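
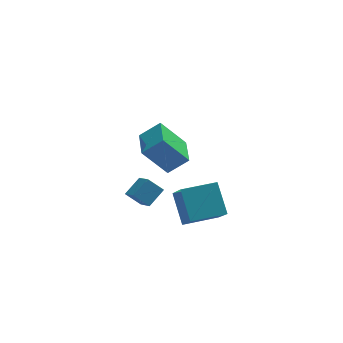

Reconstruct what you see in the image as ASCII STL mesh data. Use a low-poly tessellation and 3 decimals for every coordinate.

solid 
facet normal -0.991 -0.127 -0.033
outer loop
vertex 0.763 0.187 -2.274
vertex 0.553 1.5 -1.002
vertex 0.642 1.49 -3.638
endloop
endfacet
facet normal 0.114 -0.713 -0.692
outer loop
vertex 2.447 1.72 -3.578
vertex 0.763 0.187 -2.274
vertex 0.642 1.49 -3.638
endloop
endfacet
facet normal -0.991 -0.127 -0.033
outer loop
vertex 0.642 1.49 -3.638
vertex 0.553 1.5 -1.002
vertex 0.432 2.802 -2.366
endloop
endfacet
facet normal -0.064 0.689 -0.722
outer loop
vertex 0.432 2.802 -2.366
vertex 2.447 1.72 -3.578
vertex 0.642 1.49 -3.638
endloop
endfacet
facet normal 0.064 -0.689 0.722
outer loop
vertex 0.763 0.187 -2.274
vertex 2.358 1.73 -0.942
vertex 0.553 1.5 -1.002
endloop
endfacet
facet normal 0.114 -0.714 -0.691
outer loop
vertex 2.568 0.418 -2.214
vertex 0.763 0.187 -2.274
vertex 2.447 1.72 -3.578
endloop
endfacet
facet normal 0.064 -0.689 0.722
outer loop
vertex 2.568 0.418 -2.214
vertex 2.358 1.73 -0.942
vertex 0.763 0.187 -2.274
endloop
endfacet
facet normal -0.114 0.714 0.691
outer loop
vertex 0.553 1.5 -1.002
vertex 2.358 1.73 -0.942
vertex 0.432 2.802 -2.366
endloop
endfacet
facet normal -0.064 0.689 -0.722
outer loop
vertex 2.237 3.033 -2.306
vertex 2.447 1.72 -3.578
vertex 0.432 2.802 -2.366
endloop
endfacet
facet normal -0.114 0.713 0.692
outer loop
vertex 0.432 2.802 -2.366
vertex 2.358 1.73 -0.942
vertex 2.237 3.033 -2.306
endloop
endfacet
facet normal 0.991 0.127 0.033
outer loop
vertex 2.237 3.033 -2.306
vertex 2.568 0.418 -2.214
vertex 2.447 1.72 -3.578
endloop
endfacet
facet normal 0.991 0.127 0.033
outer loop
vertex 2.358 1.73 -0.942
vertex 2.568 0.418 -2.214
vertex 2.237 3.033 -2.306
endloop
endfacet
facet normal -0.624 0.101 0.775
outer loop
vertex -0.589 -0.287 4.151
vertex -0.413 1.322 4.083
vertex -1.556 -0.215 3.362
endloop
endfacet
facet normal -0.109 -0.993 0.043
outer loop
vertex -0.407 -0.402 1.937
vertex -0.589 -0.287 4.151
vertex -1.556 -0.215 3.362
endloop
endfacet
facet normal -0.624 0.101 0.775
outer loop
vertex -1.556 -0.215 3.362
vertex -0.413 1.322 4.083
vertex -1.38 1.394 3.294
endloop
endfacet
facet normal -0.773 0.058 -0.631
outer loop
vertex -1.38 1.394 3.294
vertex -0.407 -0.402 1.937
vertex -1.556 -0.215 3.362
endloop
endfacet
facet normal 0.773 -0.058 0.631
outer loop
vertex -0.589 -0.287 4.151
vertex 0.736 1.135 2.658
vertex -0.413 1.322 4.083
endloop
endfacet
facet normal -0.109 -0.993 0.043
outer loop
vertex 0.56 -0.474 2.726
vertex -0.589 -0.287 4.151
vertex -0.407 -0.402 1.937
endloop
endfacet
facet normal 0.773 -0.058 0.631
outer loop
vertex 0.56 -0.474 2.726
vertex 0.736 1.135 2.658
vertex -0.589 -0.287 4.151
endloop
endfacet
facet normal 0.109 0.993 -0.043
outer loop
vertex -0.413 1.322 4.083
vertex 0.736 1.135 2.658
vertex -1.38 1.394 3.294
endloop
endfacet
facet normal -0.773 0.058 -0.631
outer loop
vertex -0.231 1.207 1.869
vertex -0.407 -0.402 1.937
vertex -1.38 1.394 3.294
endloop
endfacet
facet normal 0.109 0.993 -0.043
outer loop
vertex -1.38 1.394 3.294
vertex 0.736 1.135 2.658
vertex -0.231 1.207 1.869
endloop
endfacet
facet normal 0.624 -0.101 -0.775
outer loop
vertex -0.231 1.207 1.869
vertex 0.56 -0.474 2.726
vertex -0.407 -0.402 1.937
endloop
endfacet
facet normal 0.624 -0.101 -0.775
outer loop
vertex 0.736 1.135 2.658
vertex 0.56 -0.474 2.726
vertex -0.231 1.207 1.869
endloop
endfacet
facet normal -0.692 -0.501 -0.520
outer loop
vertex -1.452 2.782 -2.21
vertex -1.676 3.929 -3.016
vertex -0.747 2.471 -2.848
endloop
endfacet
facet normal 0.157 -0.808 0.567
outer loop
vertex 0.056 3.051 -2.244
vertex -1.452 2.782 -2.21
vertex -0.747 2.471 -2.848
endloop
endfacet
facet normal -0.692 -0.501 -0.520
outer loop
vertex -0.747 2.471 -2.848
vertex -1.676 3.929 -3.016
vertex -0.971 3.618 -3.654
endloop
endfacet
facet normal 0.704 -0.311 -0.638
outer loop
vertex -0.971 3.618 -3.654
vertex 0.056 3.051 -2.244
vertex -0.747 2.471 -2.848
endloop
endfacet
facet normal -0.704 0.311 0.638
outer loop
vertex -1.452 2.782 -2.21
vertex -0.873 4.509 -2.412
vertex -1.676 3.929 -3.016
endloop
endfacet
facet normal 0.157 -0.808 0.567
outer loop
vertex -0.649 3.362 -1.606
vertex -1.452 2.782 -2.21
vertex 0.056 3.051 -2.244
endloop
endfacet
facet normal -0.704 0.311 0.638
outer loop
vertex -0.649 3.362 -1.606
vertex -0.873 4.509 -2.412
vertex -1.452 2.782 -2.21
endloop
endfacet
facet normal -0.157 0.808 -0.567
outer loop
vertex -1.676 3.929 -3.016
vertex -0.873 4.509 -2.412
vertex -0.971 3.618 -3.654
endloop
endfacet
facet normal 0.704 -0.311 -0.638
outer loop
vertex -0.168 4.198 -3.05
vertex 0.056 3.051 -2.244
vertex -0.971 3.618 -3.654
endloop
endfacet
facet normal -0.157 0.808 -0.567
outer loop
vertex -0.971 3.618 -3.654
vertex -0.873 4.509 -2.412
vertex -0.168 4.198 -3.05
endloop
endfacet
facet normal 0.692 0.501 0.520
outer loop
vertex -0.168 4.198 -3.05
vertex -0.649 3.362 -1.606
vertex 0.056 3.051 -2.244
endloop
endfacet
facet normal 0.692 0.501 0.520
outer loop
vertex -0.873 4.509 -2.412
vertex -0.649 3.362 -1.606
vertex -0.168 4.198 -3.05
endloop
endfacet

endsolid


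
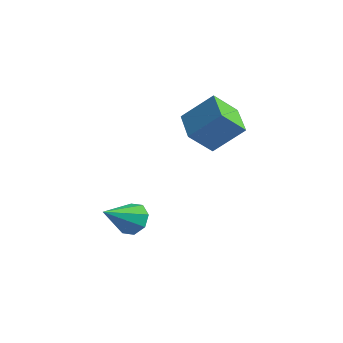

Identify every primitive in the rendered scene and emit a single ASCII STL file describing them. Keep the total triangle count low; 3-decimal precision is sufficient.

solid 
facet normal -0.017 0.864 -0.503
outer loop
vertex 0.727 -3.344 -1.427
vertex 0.287 -3.033 -0.877
vertex 1.045 -3.09 -1.001
endloop
endfacet
facet normal 0.780 -0.579 -0.237
outer loop
vertex 0.727 -3.344 -1.427
vertex 1.045 -3.09 -1.001
vertex 0.313 -4.467 -0.043
endloop
endfacet
facet normal -0.017 0.865 -0.502
outer loop
vertex 1.045 -3.09 -1.001
vertex 0.287 -3.033 -0.877
vertex 0.918 -2.803 -0.502
endloop
endfacet
facet normal 0.904 -0.229 0.362
outer loop
vertex 1.045 -3.09 -1.001
vertex 0.918 -2.803 -0.502
vertex 0.313 -4.467 -0.043
endloop
endfacet
facet normal -0.016 0.864 -0.503
outer loop
vertex 0.918 -2.803 -0.502
vertex 0.287 -3.033 -0.877
vertex 0.422 -2.65 -0.223
endloop
endfacet
facet normal 0.502 0.055 0.863
outer loop
vertex 0.918 -2.803 -0.502
vertex 0.422 -2.65 -0.223
vertex 0.313 -4.467 -0.043
endloop
endfacet
facet normal -0.015 0.864 -0.503
outer loop
vertex 0.422 -2.65 -0.223
vertex 0.287 -3.033 -0.877
vertex -0.153 -2.721 -0.328
endloop
endfacet
facet normal -0.191 0.108 0.976
outer loop
vertex 0.422 -2.65 -0.223
vertex -0.153 -2.721 -0.328
vertex 0.313 -4.467 -0.043
endloop
endfacet
facet normal -0.016 0.864 -0.503
outer loop
vertex -0.153 -2.721 -0.328
vertex 0.287 -3.033 -0.877
vertex -0.471 -2.975 -0.754
endloop
endfacet
facet normal -0.767 -0.101 0.633
outer loop
vertex -0.153 -2.721 -0.328
vertex -0.471 -2.975 -0.754
vertex 0.313 -4.467 -0.043
endloop
endfacet
facet normal -0.015 0.864 -0.503
outer loop
vertex -0.471 -2.975 -0.754
vertex 0.287 -3.033 -0.877
vertex -0.345 -3.263 -1.253
endloop
endfacet
facet normal -0.892 -0.452 0.036
outer loop
vertex -0.471 -2.975 -0.754
vertex -0.345 -3.263 -1.253
vertex 0.313 -4.467 -0.043
endloop
endfacet
facet normal -0.015 0.864 -0.503
outer loop
vertex -0.345 -3.263 -1.253
vertex 0.287 -3.033 -0.877
vertex 0.151 -3.416 -1.531
endloop
endfacet
facet normal -0.489 -0.737 -0.467
outer loop
vertex -0.345 -3.263 -1.253
vertex 0.151 -3.416 -1.531
vertex 0.313 -4.467 -0.043
endloop
endfacet
facet normal -0.017 0.864 -0.503
outer loop
vertex 0.151 -3.416 -1.531
vertex 0.287 -3.033 -0.877
vertex 0.727 -3.344 -1.427
endloop
endfacet
facet normal 0.203 -0.789 -0.580
outer loop
vertex 0.151 -3.416 -1.531
vertex 0.727 -3.344 -1.427
vertex 0.313 -4.467 -0.043
endloop
endfacet
facet normal -0.814 0.505 0.287
outer loop
vertex -0.323 -0.103 3.404
vertex 0.587 0.718 4.538
vertex -0.044 0.876 2.472
endloop
endfacet
facet normal -0.545 -0.491 -0.679
outer loop
vertex 1.233 0.082 2.022
vertex -0.323 -0.103 3.404
vertex -0.044 0.876 2.472
endloop
endfacet
facet normal -0.814 0.505 0.287
outer loop
vertex -0.044 0.876 2.472
vertex 0.587 0.718 4.538
vertex 0.866 1.697 3.606
endloop
endfacet
facet normal 0.203 0.709 -0.676
outer loop
vertex 0.866 1.697 3.606
vertex 1.233 0.082 2.022
vertex -0.044 0.876 2.472
endloop
endfacet
facet normal -0.203 -0.709 0.676
outer loop
vertex -0.323 -0.103 3.404
vertex 1.864 -0.076 4.088
vertex 0.587 0.718 4.538
endloop
endfacet
facet normal -0.545 -0.491 -0.679
outer loop
vertex 0.954 -0.897 2.954
vertex -0.323 -0.103 3.404
vertex 1.233 0.082 2.022
endloop
endfacet
facet normal -0.203 -0.709 0.676
outer loop
vertex 0.954 -0.897 2.954
vertex 1.864 -0.076 4.088
vertex -0.323 -0.103 3.404
endloop
endfacet
facet normal 0.545 0.491 0.679
outer loop
vertex 0.587 0.718 4.538
vertex 1.864 -0.076 4.088
vertex 0.866 1.697 3.606
endloop
endfacet
facet normal 0.203 0.709 -0.676
outer loop
vertex 2.143 0.903 3.156
vertex 1.233 0.082 2.022
vertex 0.866 1.697 3.606
endloop
endfacet
facet normal 0.545 0.491 0.679
outer loop
vertex 0.866 1.697 3.606
vertex 1.864 -0.076 4.088
vertex 2.143 0.903 3.156
endloop
endfacet
facet normal 0.814 -0.505 -0.287
outer loop
vertex 2.143 0.903 3.156
vertex 0.954 -0.897 2.954
vertex 1.233 0.082 2.022
endloop
endfacet
facet normal 0.814 -0.505 -0.287
outer loop
vertex 1.864 -0.076 4.088
vertex 0.954 -0.897 2.954
vertex 2.143 0.903 3.156
endloop
endfacet

endsolid


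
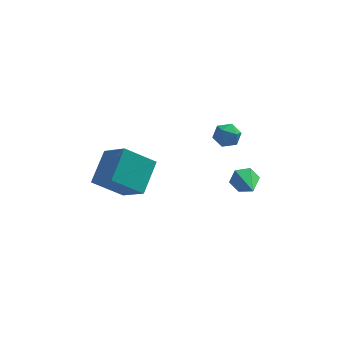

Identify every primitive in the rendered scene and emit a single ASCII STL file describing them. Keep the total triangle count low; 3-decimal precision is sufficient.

solid 
facet normal -0.776 -0.164 0.609
outer loop
vertex -4.067 -1.88 1.746
vertex -3.623 -0.506 2.681
vertex -4.993 -0.948 0.816
endloop
endfacet
facet normal -0.258 -0.799 -0.544
outer loop
vertex -3.697 -0.674 -0.201
vertex -4.067 -1.88 1.746
vertex -4.993 -0.948 0.816
endloop
endfacet
facet normal -0.776 -0.164 0.609
outer loop
vertex -4.993 -0.948 0.816
vertex -3.623 -0.506 2.681
vertex -4.549 0.426 1.751
endloop
endfacet
facet normal -0.576 0.579 -0.577
outer loop
vertex -4.549 0.426 1.751
vertex -3.697 -0.674 -0.201
vertex -4.993 -0.948 0.816
endloop
endfacet
facet normal 0.576 -0.579 0.577
outer loop
vertex -4.067 -1.88 1.746
vertex -2.327 -0.232 1.664
vertex -3.623 -0.506 2.681
endloop
endfacet
facet normal -0.258 -0.799 -0.544
outer loop
vertex -2.771 -1.606 0.729
vertex -4.067 -1.88 1.746
vertex -3.697 -0.674 -0.201
endloop
endfacet
facet normal 0.576 -0.579 0.577
outer loop
vertex -2.771 -1.606 0.729
vertex -2.327 -0.232 1.664
vertex -4.067 -1.88 1.746
endloop
endfacet
facet normal 0.258 0.799 0.544
outer loop
vertex -3.623 -0.506 2.681
vertex -2.327 -0.232 1.664
vertex -4.549 0.426 1.751
endloop
endfacet
facet normal -0.576 0.579 -0.577
outer loop
vertex -3.253 0.7 0.734
vertex -3.697 -0.674 -0.201
vertex -4.549 0.426 1.751
endloop
endfacet
facet normal 0.258 0.799 0.544
outer loop
vertex -4.549 0.426 1.751
vertex -2.327 -0.232 1.664
vertex -3.253 0.7 0.734
endloop
endfacet
facet normal 0.776 0.164 -0.609
outer loop
vertex -3.253 0.7 0.734
vertex -2.771 -1.606 0.729
vertex -3.697 -0.674 -0.201
endloop
endfacet
facet normal 0.776 0.164 -0.609
outer loop
vertex -2.327 -0.232 1.664
vertex -2.771 -1.606 0.729
vertex -3.253 0.7 0.734
endloop
endfacet
facet normal -0.196 0.909 -0.368
outer loop
vertex 1.732 0.377 -0.437
vertex 1.321 0.492 0.066
vertex 1.96 0.651 0.118
endloop
endfacet
facet normal 0.935 -0.223 -0.274
outer loop
vertex 1.732 0.377 -0.437
vertex 1.96 0.651 0.118
vertex 1.699 -1.252 0.774
endloop
endfacet
facet normal -0.196 0.908 -0.370
outer loop
vertex 1.96 0.651 0.118
vertex 1.321 0.492 0.066
vertex 1.549 0.767 0.621
endloop
endfacet
facet normal 0.782 0.105 0.615
outer loop
vertex 1.96 0.651 0.118
vertex 1.549 0.767 0.621
vertex 1.699 -1.252 0.774
endloop
endfacet
facet normal -0.197 0.908 -0.369
outer loop
vertex 1.549 0.767 0.621
vertex 1.321 0.492 0.066
vertex 0.911 0.608 0.57
endloop
endfacet
facet normal -0.096 0.068 0.993
outer loop
vertex 1.549 0.767 0.621
vertex 0.911 0.608 0.57
vertex 1.699 -1.252 0.774
endloop
endfacet
facet normal -0.196 0.909 -0.369
outer loop
vertex 0.911 0.608 0.57
vertex 1.321 0.492 0.066
vertex 0.683 0.333 0.014
endloop
endfacet
facet normal -0.824 -0.296 0.484
outer loop
vertex 0.911 0.608 0.57
vertex 0.683 0.333 0.014
vertex 1.699 -1.252 0.774
endloop
endfacet
facet normal -0.197 0.909 -0.368
outer loop
vertex 0.683 0.333 0.014
vertex 1.321 0.492 0.066
vertex 1.093 0.218 -0.489
endloop
endfacet
facet normal -0.670 -0.623 -0.404
outer loop
vertex 0.683 0.333 0.014
vertex 1.093 0.218 -0.489
vertex 1.699 -1.252 0.774
endloop
endfacet
facet normal -0.196 0.909 -0.368
outer loop
vertex 1.093 0.218 -0.489
vertex 1.321 0.492 0.066
vertex 1.732 0.377 -0.437
endloop
endfacet
facet normal 0.210 -0.586 -0.783
outer loop
vertex 1.093 0.218 -0.489
vertex 1.732 0.377 -0.437
vertex 1.699 -1.252 0.774
endloop
endfacet
facet normal 0.249 -0.240 0.938
outer loop
vertex 0.748 1.017 3.254
vertex 0.323 0.51 3.237
vertex 0.951 0.422 3.048
endloop
endfacet
facet normal 0.797 0.064 0.601
outer loop
vertex 0.748 1.017 3.254
vertex 0.951 0.422 3.048
vertex 1.148 0.967 2.729
endloop
endfacet
facet normal 0.590 0.711 0.382
outer loop
vertex 0.748 1.017 3.254
vertex 1.148 0.967 2.729
vertex 0.641 1.393 2.72
endloop
endfacet
facet normal -0.086 0.806 0.585
outer loop
vertex 0.748 1.017 3.254
vertex 0.641 1.393 2.72
vertex 0.131 1.111 3.034
endloop
endfacet
facet normal -0.298 0.219 0.929
outer loop
vertex 0.748 1.017 3.254
vertex 0.131 1.111 3.034
vertex 0.323 0.51 3.237
endloop
endfacet
facet normal 0.944 -0.328 0.022
outer loop
vertex 1.148 0.967 2.729
vertex 0.951 0.422 3.048
vertex 0.969 0.429 2.386
endloop
endfacet
facet normal 0.056 -0.820 0.569
outer loop
vertex 0.951 0.422 3.048
vertex 0.323 0.51 3.237
vertex 0.459 0.147 2.7
endloop
endfacet
facet normal -0.829 -0.078 0.554
outer loop
vertex 0.323 0.51 3.237
vertex 0.131 1.111 3.034
vertex -0.048 0.573 2.691
endloop
endfacet
facet normal -0.486 0.874 -0.004
outer loop
vertex 0.131 1.111 3.034
vertex 0.641 1.393 2.72
vertex 0.149 1.118 2.372
endloop
endfacet
facet normal 0.610 0.719 -0.332
outer loop
vertex 0.641 1.393 2.72
vertex 1.148 0.967 2.729
vertex 0.777 1.03 2.183
endloop
endfacet
facet normal 0.086 -0.806 -0.585
outer loop
vertex 0.352 0.523 2.166
vertex 0.969 0.429 2.386
vertex 0.459 0.147 2.7
endloop
endfacet
facet normal -0.590 -0.711 -0.382
outer loop
vertex 0.352 0.523 2.166
vertex 0.459 0.147 2.7
vertex -0.048 0.573 2.691
endloop
endfacet
facet normal -0.797 -0.064 -0.601
outer loop
vertex 0.352 0.523 2.166
vertex -0.048 0.573 2.691
vertex 0.149 1.118 2.372
endloop
endfacet
facet normal -0.249 0.240 -0.938
outer loop
vertex 0.352 0.523 2.166
vertex 0.149 1.118 2.372
vertex 0.777 1.03 2.183
endloop
endfacet
facet normal 0.298 -0.219 -0.929
outer loop
vertex 0.352 0.523 2.166
vertex 0.777 1.03 2.183
vertex 0.969 0.429 2.386
endloop
endfacet
facet normal 0.486 -0.874 0.004
outer loop
vertex 0.459 0.147 2.7
vertex 0.969 0.429 2.386
vertex 0.951 0.422 3.048
endloop
endfacet
facet normal -0.610 -0.719 0.332
outer loop
vertex -0.048 0.573 2.691
vertex 0.459 0.147 2.7
vertex 0.323 0.51 3.237
endloop
endfacet
facet normal -0.944 0.328 -0.022
outer loop
vertex 0.149 1.118 2.372
vertex -0.048 0.573 2.691
vertex 0.131 1.111 3.034
endloop
endfacet
facet normal -0.056 0.820 -0.569
outer loop
vertex 0.777 1.03 2.183
vertex 0.149 1.118 2.372
vertex 0.641 1.393 2.72
endloop
endfacet
facet normal 0.829 0.078 -0.554
outer loop
vertex 0.969 0.429 2.386
vertex 0.777 1.03 2.183
vertex 1.148 0.967 2.729
endloop
endfacet

endsolid


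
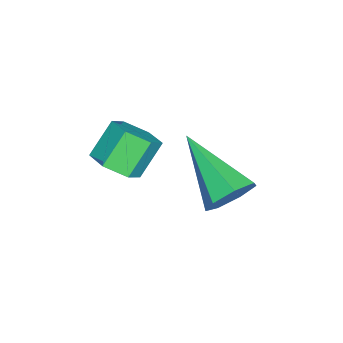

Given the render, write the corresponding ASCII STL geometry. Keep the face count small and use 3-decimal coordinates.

solid 
facet normal 0.507 0.724 -0.467
outer loop
vertex -1.617 2.694 -0.093
vertex -1.975 2.513 -0.762
vertex -2.197 3.022 -0.214
endloop
endfacet
facet normal -0.063 0.246 0.967
outer loop
vertex -1.617 2.694 -0.093
vertex -2.197 3.022 -0.214
vertex -3.085 0.927 0.262
endloop
endfacet
facet normal 0.507 0.724 -0.467
outer loop
vertex -2.197 3.022 -0.214
vertex -1.975 2.513 -0.762
vertex -2.609 2.966 -0.748
endloop
endfacet
facet normal -0.736 0.431 0.523
outer loop
vertex -2.197 3.022 -0.214
vertex -2.609 2.966 -0.748
vertex -3.085 0.927 0.262
endloop
endfacet
facet normal 0.507 0.724 -0.468
outer loop
vertex -2.609 2.966 -0.748
vertex -1.975 2.513 -0.762
vertex -2.544 2.569 -1.292
endloop
endfacet
facet normal -0.971 0.124 -0.207
outer loop
vertex -2.609 2.966 -0.748
vertex -2.544 2.569 -1.292
vertex -3.085 0.927 0.262
endloop
endfacet
facet normal 0.507 0.724 -0.467
outer loop
vertex -2.544 2.569 -1.292
vertex -1.975 2.513 -0.762
vertex -2.05 2.13 -1.437
endloop
endfacet
facet normal -0.591 -0.443 -0.674
outer loop
vertex -2.544 2.569 -1.292
vertex -2.05 2.13 -1.437
vertex -3.085 0.927 0.262
endloop
endfacet
facet normal 0.507 0.724 -0.467
outer loop
vertex -2.05 2.13 -1.437
vertex -1.975 2.513 -0.762
vertex -1.499 1.979 -1.073
endloop
endfacet
facet normal 0.116 -0.843 -0.526
outer loop
vertex -2.05 2.13 -1.437
vertex -1.499 1.979 -1.073
vertex -3.085 0.927 0.262
endloop
endfacet
facet normal 0.507 0.724 -0.467
outer loop
vertex -1.499 1.979 -1.073
vertex -1.975 2.513 -0.762
vertex -1.307 2.23 -0.475
endloop
endfacet
facet normal 0.620 -0.775 0.126
outer loop
vertex -1.499 1.979 -1.073
vertex -1.307 2.23 -0.475
vertex -3.085 0.927 0.262
endloop
endfacet
facet normal 0.507 0.724 -0.467
outer loop
vertex -1.307 2.23 -0.475
vertex -1.975 2.513 -0.762
vertex -1.617 2.694 -0.093
endloop
endfacet
facet normal 0.540 -0.290 0.790
outer loop
vertex -1.307 2.23 -0.475
vertex -1.617 2.694 -0.093
vertex -3.085 0.927 0.262
endloop
endfacet
facet normal 0.596 -0.299 -0.745
outer loop
vertex 0.237 0.586 1.555
vertex -0.21 0.069 1.405
vertex -0.281 0.694 1.097
endloop
endfacet
facet normal 0.311 0.941 -0.130
outer loop
vertex 0.237 0.586 1.555
vertex -0.281 0.694 1.097
vertex -0.442 0.928 2.405
endloop
endfacet
facet normal 0.311 0.941 -0.130
outer loop
vertex -0.442 0.928 2.405
vertex -0.281 0.694 1.097
vertex -0.96 1.036 1.947
endloop
endfacet
facet normal -0.596 0.300 0.745
outer loop
vertex -0.442 0.928 2.405
vertex -0.96 1.036 1.947
vertex -0.89 0.411 2.255
endloop
endfacet
facet normal 0.595 -0.300 -0.745
outer loop
vertex -0.281 0.694 1.097
vertex -0.21 0.069 1.405
vertex -0.729 0.177 0.947
endloop
endfacet
facet normal -0.486 0.604 -0.631
outer loop
vertex -0.281 0.694 1.097
vertex -0.729 0.177 0.947
vertex -0.96 1.036 1.947
endloop
endfacet
facet normal -0.486 0.604 -0.631
outer loop
vertex -0.96 1.036 1.947
vertex -0.729 0.177 0.947
vertex -1.408 0.519 1.797
endloop
endfacet
facet normal -0.596 0.300 0.745
outer loop
vertex -0.96 1.036 1.947
vertex -1.408 0.519 1.797
vertex -0.89 0.411 2.255
endloop
endfacet
facet normal 0.595 -0.300 -0.745
outer loop
vertex -0.729 0.177 0.947
vertex -0.21 0.069 1.405
vertex -0.658 -0.448 1.255
endloop
endfacet
facet normal -0.797 -0.337 -0.501
outer loop
vertex -0.729 0.177 0.947
vertex -0.658 -0.448 1.255
vertex -1.408 0.519 1.797
endloop
endfacet
facet normal -0.797 -0.337 -0.501
outer loop
vertex -1.408 0.519 1.797
vertex -0.658 -0.448 1.255
vertex -1.337 -0.106 2.105
endloop
endfacet
facet normal -0.596 0.299 0.745
outer loop
vertex -1.408 0.519 1.797
vertex -1.337 -0.106 2.105
vertex -0.89 0.411 2.255
endloop
endfacet
facet normal 0.596 -0.300 -0.745
outer loop
vertex -0.658 -0.448 1.255
vertex -0.21 0.069 1.405
vertex -0.14 -0.556 1.713
endloop
endfacet
facet normal -0.311 -0.941 0.130
outer loop
vertex -0.658 -0.448 1.255
vertex -0.14 -0.556 1.713
vertex -1.337 -0.106 2.105
endloop
endfacet
facet normal -0.311 -0.941 0.130
outer loop
vertex -1.337 -0.106 2.105
vertex -0.14 -0.556 1.713
vertex -0.819 -0.214 2.563
endloop
endfacet
facet normal -0.596 0.299 0.745
outer loop
vertex -1.337 -0.106 2.105
vertex -0.819 -0.214 2.563
vertex -0.89 0.411 2.255
endloop
endfacet
facet normal 0.596 -0.300 -0.745
outer loop
vertex -0.14 -0.556 1.713
vertex -0.21 0.069 1.405
vertex 0.308 -0.039 1.863
endloop
endfacet
facet normal 0.486 -0.604 0.631
outer loop
vertex -0.14 -0.556 1.713
vertex 0.308 -0.039 1.863
vertex -0.819 -0.214 2.563
endloop
endfacet
facet normal 0.486 -0.604 0.631
outer loop
vertex -0.819 -0.214 2.563
vertex 0.308 -0.039 1.863
vertex -0.371 0.303 2.713
endloop
endfacet
facet normal -0.595 0.300 0.745
outer loop
vertex -0.819 -0.214 2.563
vertex -0.371 0.303 2.713
vertex -0.89 0.411 2.255
endloop
endfacet
facet normal 0.596 -0.299 -0.745
outer loop
vertex 0.308 -0.039 1.863
vertex -0.21 0.069 1.405
vertex 0.237 0.586 1.555
endloop
endfacet
facet normal 0.797 0.337 0.501
outer loop
vertex 0.308 -0.039 1.863
vertex 0.237 0.586 1.555
vertex -0.371 0.303 2.713
endloop
endfacet
facet normal 0.797 0.337 0.501
outer loop
vertex -0.371 0.303 2.713
vertex 0.237 0.586 1.555
vertex -0.442 0.928 2.405
endloop
endfacet
facet normal -0.595 0.300 0.745
outer loop
vertex -0.371 0.303 2.713
vertex -0.442 0.928 2.405
vertex -0.89 0.411 2.255
endloop
endfacet

endsolid


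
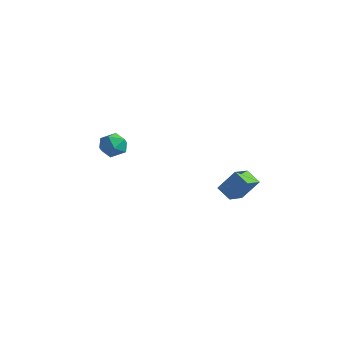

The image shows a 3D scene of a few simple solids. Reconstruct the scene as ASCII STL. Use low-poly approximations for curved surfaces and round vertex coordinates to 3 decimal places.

solid 
facet normal -0.478 -0.345 -0.808
outer loop
vertex 2.425 -0.721 -0.18
vertex 2.277 0.329 -0.541
vertex 3.224 -0.764 -0.634
endloop
endfacet
facet normal 0.132 -0.938 0.321
outer loop
vertex 3.883 -0.289 0.481
vertex 2.425 -0.721 -0.18
vertex 3.224 -0.764 -0.634
endloop
endfacet
facet normal -0.478 -0.345 -0.808
outer loop
vertex 3.224 -0.764 -0.634
vertex 2.277 0.329 -0.541
vertex 3.076 0.286 -0.995
endloop
endfacet
facet normal 0.869 -0.047 -0.493
outer loop
vertex 3.076 0.286 -0.995
vertex 3.883 -0.289 0.481
vertex 3.224 -0.764 -0.634
endloop
endfacet
facet normal -0.869 0.047 0.493
outer loop
vertex 2.425 -0.721 -0.18
vertex 2.936 0.804 0.574
vertex 2.277 0.329 -0.541
endloop
endfacet
facet normal 0.132 -0.938 0.321
outer loop
vertex 3.084 -0.246 0.935
vertex 2.425 -0.721 -0.18
vertex 3.883 -0.289 0.481
endloop
endfacet
facet normal -0.869 0.047 0.493
outer loop
vertex 3.084 -0.246 0.935
vertex 2.936 0.804 0.574
vertex 2.425 -0.721 -0.18
endloop
endfacet
facet normal -0.132 0.938 -0.321
outer loop
vertex 2.277 0.329 -0.541
vertex 2.936 0.804 0.574
vertex 3.076 0.286 -0.995
endloop
endfacet
facet normal 0.869 -0.047 -0.493
outer loop
vertex 3.735 0.761 0.12
vertex 3.883 -0.289 0.481
vertex 3.076 0.286 -0.995
endloop
endfacet
facet normal -0.132 0.938 -0.321
outer loop
vertex 3.076 0.286 -0.995
vertex 2.936 0.804 0.574
vertex 3.735 0.761 0.12
endloop
endfacet
facet normal 0.478 0.345 0.808
outer loop
vertex 3.735 0.761 0.12
vertex 3.084 -0.246 0.935
vertex 3.883 -0.289 0.481
endloop
endfacet
facet normal 0.478 0.345 0.808
outer loop
vertex 2.936 0.804 0.574
vertex 3.084 -0.246 0.935
vertex 3.735 0.761 0.12
endloop
endfacet
facet normal -0.346 0.910 0.228
outer loop
vertex -3.18 -1.012 1.051
vertex -3.938 -1.272 0.938
vertex -3.597 -1.326 1.67
endloop
endfacet
facet normal 0.264 0.777 0.572
outer loop
vertex -3.18 -1.012 1.051
vertex -3.597 -1.326 1.67
vertex -2.817 -1.517 1.569
endloop
endfacet
facet normal 0.766 0.637 0.084
outer loop
vertex -3.18 -1.012 1.051
vertex -2.817 -1.517 1.569
vertex -2.676 -1.582 0.774
endloop
endfacet
facet normal 0.466 0.684 -0.561
outer loop
vertex -3.18 -1.012 1.051
vertex -2.676 -1.582 0.774
vertex -3.369 -1.43 0.384
endloop
endfacet
facet normal -0.222 0.853 -0.472
outer loop
vertex -3.18 -1.012 1.051
vertex -3.369 -1.43 0.384
vertex -3.938 -1.272 0.938
endloop
endfacet
facet normal 0.172 0.189 0.967
outer loop
vertex -2.817 -1.517 1.569
vertex -3.597 -1.326 1.67
vertex -3.351 -2.09 1.776
endloop
endfacet
facet normal -0.817 0.406 0.410
outer loop
vertex -3.597 -1.326 1.67
vertex -3.938 -1.272 0.938
vertex -4.044 -1.938 1.386
endloop
endfacet
facet normal -0.616 0.313 -0.722
outer loop
vertex -3.938 -1.272 0.938
vertex -3.369 -1.43 0.384
vertex -3.903 -2.003 0.591
endloop
endfacet
facet normal 0.497 0.040 -0.867
outer loop
vertex -3.369 -1.43 0.384
vertex -2.676 -1.582 0.774
vertex -3.123 -2.194 0.49
endloop
endfacet
facet normal 0.983 -0.037 0.177
outer loop
vertex -2.676 -1.582 0.774
vertex -2.817 -1.517 1.569
vertex -2.782 -2.248 1.222
endloop
endfacet
facet normal -0.466 -0.684 0.561
outer loop
vertex -3.54 -2.508 1.109
vertex -3.351 -2.09 1.776
vertex -4.044 -1.938 1.386
endloop
endfacet
facet normal -0.766 -0.637 -0.084
outer loop
vertex -3.54 -2.508 1.109
vertex -4.044 -1.938 1.386
vertex -3.903 -2.003 0.591
endloop
endfacet
facet normal -0.264 -0.777 -0.572
outer loop
vertex -3.54 -2.508 1.109
vertex -3.903 -2.003 0.591
vertex -3.123 -2.194 0.49
endloop
endfacet
facet normal 0.346 -0.910 -0.228
outer loop
vertex -3.54 -2.508 1.109
vertex -3.123 -2.194 0.49
vertex -2.782 -2.248 1.222
endloop
endfacet
facet normal 0.222 -0.853 0.472
outer loop
vertex -3.54 -2.508 1.109
vertex -2.782 -2.248 1.222
vertex -3.351 -2.09 1.776
endloop
endfacet
facet normal -0.497 -0.040 0.867
outer loop
vertex -4.044 -1.938 1.386
vertex -3.351 -2.09 1.776
vertex -3.597 -1.326 1.67
endloop
endfacet
facet normal -0.983 0.037 -0.177
outer loop
vertex -3.903 -2.003 0.591
vertex -4.044 -1.938 1.386
vertex -3.938 -1.272 0.938
endloop
endfacet
facet normal -0.172 -0.189 -0.967
outer loop
vertex -3.123 -2.194 0.49
vertex -3.903 -2.003 0.591
vertex -3.369 -1.43 0.384
endloop
endfacet
facet normal 0.817 -0.406 -0.410
outer loop
vertex -2.782 -2.248 1.222
vertex -3.123 -2.194 0.49
vertex -2.676 -1.582 0.774
endloop
endfacet
facet normal 0.616 -0.313 0.722
outer loop
vertex -3.351 -2.09 1.776
vertex -2.782 -2.248 1.222
vertex -2.817 -1.517 1.569
endloop
endfacet

endsolid


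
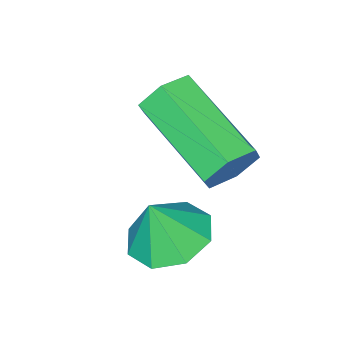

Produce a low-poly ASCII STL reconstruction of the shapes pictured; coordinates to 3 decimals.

solid 
facet normal 0.137 0.918 -0.373
outer loop
vertex 0.858 0.107 -2.802
vertex 0.546 0.348 -2.324
vertex 1.16 0.272 -2.286
endloop
endfacet
facet normal 0.863 -0.295 -0.411
outer loop
vertex 0.858 0.107 -2.802
vertex 1.16 0.272 -2.286
vertex 0.587 -1.729 -2.054
endloop
endfacet
facet normal 0.863 -0.295 -0.411
outer loop
vertex 0.587 -1.729 -2.054
vertex 1.16 0.272 -2.286
vertex 0.889 -1.563 -1.539
endloop
endfacet
facet normal -0.134 -0.917 0.375
outer loop
vertex 0.587 -1.729 -2.054
vertex 0.889 -1.563 -1.539
vertex 0.274 -1.488 -1.576
endloop
endfacet
facet normal 0.137 0.918 -0.373
outer loop
vertex 1.16 0.272 -2.286
vertex 0.546 0.348 -2.324
vertex 0.847 0.513 -1.808
endloop
endfacet
facet normal 0.853 0.084 0.516
outer loop
vertex 1.16 0.272 -2.286
vertex 0.847 0.513 -1.808
vertex 0.889 -1.563 -1.539
endloop
endfacet
facet normal 0.853 0.084 0.516
outer loop
vertex 0.889 -1.563 -1.539
vertex 0.847 0.513 -1.808
vertex 0.576 -1.322 -1.061
endloop
endfacet
facet normal -0.134 -0.917 0.375
outer loop
vertex 0.889 -1.563 -1.539
vertex 0.576 -1.322 -1.061
vertex 0.274 -1.488 -1.576
endloop
endfacet
facet normal 0.137 0.918 -0.373
outer loop
vertex 0.847 0.513 -1.808
vertex 0.546 0.348 -2.324
vertex 0.233 0.589 -1.846
endloop
endfacet
facet normal -0.010 0.378 0.926
outer loop
vertex 0.847 0.513 -1.808
vertex 0.233 0.589 -1.846
vertex 0.576 -1.322 -1.061
endloop
endfacet
facet normal -0.010 0.378 0.926
outer loop
vertex 0.576 -1.322 -1.061
vertex 0.233 0.589 -1.846
vertex -0.038 -1.247 -1.098
endloop
endfacet
facet normal -0.135 -0.917 0.375
outer loop
vertex 0.576 -1.322 -1.061
vertex -0.038 -1.247 -1.098
vertex 0.274 -1.488 -1.576
endloop
endfacet
facet normal 0.134 0.917 -0.375
outer loop
vertex 0.233 0.589 -1.846
vertex 0.546 0.348 -2.324
vertex -0.069 0.423 -2.361
endloop
endfacet
facet normal -0.863 0.295 0.411
outer loop
vertex 0.233 0.589 -1.846
vertex -0.069 0.423 -2.361
vertex -0.038 -1.247 -1.098
endloop
endfacet
facet normal -0.863 0.295 0.411
outer loop
vertex -0.038 -1.247 -1.098
vertex -0.069 0.423 -2.361
vertex -0.34 -1.412 -1.614
endloop
endfacet
facet normal -0.137 -0.918 0.373
outer loop
vertex -0.038 -1.247 -1.098
vertex -0.34 -1.412 -1.614
vertex 0.274 -1.488 -1.576
endloop
endfacet
facet normal 0.134 0.917 -0.375
outer loop
vertex -0.069 0.423 -2.361
vertex 0.546 0.348 -2.324
vertex 0.244 0.182 -2.839
endloop
endfacet
facet normal -0.853 -0.084 -0.516
outer loop
vertex -0.069 0.423 -2.361
vertex 0.244 0.182 -2.839
vertex -0.34 -1.412 -1.614
endloop
endfacet
facet normal -0.853 -0.084 -0.516
outer loop
vertex -0.34 -1.412 -1.614
vertex 0.244 0.182 -2.839
vertex -0.027 -1.653 -2.092
endloop
endfacet
facet normal -0.137 -0.918 0.373
outer loop
vertex -0.34 -1.412 -1.614
vertex -0.027 -1.653 -2.092
vertex 0.274 -1.488 -1.576
endloop
endfacet
facet normal 0.135 0.917 -0.375
outer loop
vertex 0.244 0.182 -2.839
vertex 0.546 0.348 -2.324
vertex 0.858 0.107 -2.802
endloop
endfacet
facet normal 0.010 -0.378 -0.926
outer loop
vertex 0.244 0.182 -2.839
vertex 0.858 0.107 -2.802
vertex -0.027 -1.653 -2.092
endloop
endfacet
facet normal 0.010 -0.379 -0.926
outer loop
vertex -0.027 -1.653 -2.092
vertex 0.858 0.107 -2.802
vertex 0.587 -1.729 -2.054
endloop
endfacet
facet normal -0.137 -0.918 0.373
outer loop
vertex -0.027 -1.653 -2.092
vertex 0.587 -1.729 -2.054
vertex 0.274 -1.488 -1.576
endloop
endfacet
facet normal -0.323 0.138 -0.936
outer loop
vertex 2.353 -0.384 -3.94
vertex 1.669 -0.057 -3.656
vertex 2.397 0.229 -3.865
endloop
endfacet
facet normal 0.957 -0.102 0.271
outer loop
vertex 2.353 -0.384 -3.94
vertex 2.397 0.229 -3.865
vertex 2.011 -0.203 -2.664
endloop
endfacet
facet normal -0.323 0.137 -0.936
outer loop
vertex 2.397 0.229 -3.865
vertex 1.669 -0.057 -3.656
vertex 2.015 0.675 -3.668
endloop
endfacet
facet normal 0.773 0.476 0.420
outer loop
vertex 2.397 0.229 -3.865
vertex 2.015 0.675 -3.668
vertex 2.011 -0.203 -2.664
endloop
endfacet
facet normal -0.322 0.137 -0.937
outer loop
vertex 2.015 0.675 -3.668
vertex 1.669 -0.057 -3.656
vertex 1.429 0.692 -3.464
endloop
endfacet
facet normal 0.244 0.730 0.639
outer loop
vertex 2.015 0.675 -3.668
vertex 1.429 0.692 -3.464
vertex 2.011 -0.203 -2.664
endloop
endfacet
facet normal -0.322 0.137 -0.937
outer loop
vertex 1.429 0.692 -3.464
vertex 1.669 -0.057 -3.656
vertex 0.985 0.27 -3.373
endloop
endfacet
facet normal -0.319 0.508 0.800
outer loop
vertex 1.429 0.692 -3.464
vertex 0.985 0.27 -3.373
vertex 2.011 -0.203 -2.664
endloop
endfacet
facet normal -0.322 0.137 -0.937
outer loop
vertex 0.985 0.27 -3.373
vertex 1.669 -0.057 -3.656
vertex 0.941 -0.344 -3.448
endloop
endfacet
facet normal -0.585 -0.057 0.809
outer loop
vertex 0.985 0.27 -3.373
vertex 0.941 -0.344 -3.448
vertex 2.011 -0.203 -2.664
endloop
endfacet
facet normal -0.322 0.137 -0.937
outer loop
vertex 0.941 -0.344 -3.448
vertex 1.669 -0.057 -3.656
vertex 1.324 -0.79 -3.645
endloop
endfacet
facet normal -0.400 -0.635 0.660
outer loop
vertex 0.941 -0.344 -3.448
vertex 1.324 -0.79 -3.645
vertex 2.011 -0.203 -2.664
endloop
endfacet
facet normal -0.323 0.138 -0.936
outer loop
vertex 1.324 -0.79 -3.645
vertex 1.669 -0.057 -3.656
vertex 1.909 -0.806 -3.849
endloop
endfacet
facet normal 0.129 -0.888 0.441
outer loop
vertex 1.324 -0.79 -3.645
vertex 1.909 -0.806 -3.849
vertex 2.011 -0.203 -2.664
endloop
endfacet
facet normal -0.323 0.138 -0.936
outer loop
vertex 1.909 -0.806 -3.849
vertex 1.669 -0.057 -3.656
vertex 2.353 -0.384 -3.94
endloop
endfacet
facet normal 0.691 -0.667 0.280
outer loop
vertex 1.909 -0.806 -3.849
vertex 2.353 -0.384 -3.94
vertex 2.011 -0.203 -2.664
endloop
endfacet

endsolid


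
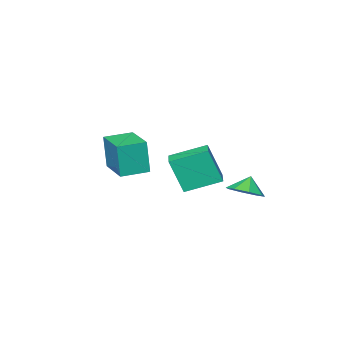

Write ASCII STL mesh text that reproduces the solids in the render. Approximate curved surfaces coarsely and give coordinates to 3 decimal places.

solid 
facet normal -0.925 0.376 0.056
outer loop
vertex 2.293 -0.265 1.702
vertex 3.034 1.532 1.858
vertex 2.254 -0.089 -0.139
endloop
endfacet
facet normal -0.380 -0.921 -0.080
outer loop
vertex 3.586 -0.632 -0.218
vertex 2.293 -0.265 1.702
vertex 2.254 -0.089 -0.139
endloop
endfacet
facet normal -0.925 0.377 0.055
outer loop
vertex 2.254 -0.089 -0.139
vertex 3.034 1.532 1.858
vertex 2.996 1.707 0.017
endloop
endfacet
facet normal -0.020 0.095 -0.995
outer loop
vertex 2.996 1.707 0.017
vertex 3.586 -0.632 -0.218
vertex 2.254 -0.089 -0.139
endloop
endfacet
facet normal 0.020 -0.095 0.995
outer loop
vertex 2.293 -0.265 1.702
vertex 4.366 0.989 1.779
vertex 3.034 1.532 1.858
endloop
endfacet
facet normal -0.380 -0.922 -0.080
outer loop
vertex 3.624 -0.807 1.623
vertex 2.293 -0.265 1.702
vertex 3.586 -0.632 -0.218
endloop
endfacet
facet normal 0.020 -0.095 0.995
outer loop
vertex 3.624 -0.807 1.623
vertex 4.366 0.989 1.779
vertex 2.293 -0.265 1.702
endloop
endfacet
facet normal 0.380 0.921 0.080
outer loop
vertex 3.034 1.532 1.858
vertex 4.366 0.989 1.779
vertex 2.996 1.707 0.017
endloop
endfacet
facet normal -0.020 0.095 -0.995
outer loop
vertex 4.327 1.165 -0.062
vertex 3.586 -0.632 -0.218
vertex 2.996 1.707 0.017
endloop
endfacet
facet normal 0.380 0.922 0.080
outer loop
vertex 2.996 1.707 0.017
vertex 4.366 0.989 1.779
vertex 4.327 1.165 -0.062
endloop
endfacet
facet normal 0.925 -0.377 -0.055
outer loop
vertex 4.327 1.165 -0.062
vertex 3.624 -0.807 1.623
vertex 3.586 -0.632 -0.218
endloop
endfacet
facet normal 0.924 -0.377 -0.056
outer loop
vertex 4.366 0.989 1.779
vertex 3.624 -0.807 1.623
vertex 4.327 1.165 -0.062
endloop
endfacet
facet normal -0.672 -0.735 -0.087
outer loop
vertex -1.418 -1.83 -1.476
vertex -2.865 -0.59 -0.774
vertex -1.842 -1.21 -3.447
endloop
endfacet
facet normal 0.712 -0.611 -0.345
outer loop
vertex -1.055 -0.35 -3.346
vertex -1.418 -1.83 -1.476
vertex -1.842 -1.21 -3.447
endloop
endfacet
facet normal -0.672 -0.735 -0.087
outer loop
vertex -1.842 -1.21 -3.447
vertex -2.865 -0.59 -0.774
vertex -3.288 0.03 -2.746
endloop
endfacet
facet normal -0.201 0.294 -0.934
outer loop
vertex -3.288 0.03 -2.746
vertex -1.055 -0.35 -3.346
vertex -1.842 -1.21 -3.447
endloop
endfacet
facet normal 0.201 -0.294 0.934
outer loop
vertex -1.418 -1.83 -1.476
vertex -2.078 0.27 -0.673
vertex -2.865 -0.59 -0.774
endloop
endfacet
facet normal 0.713 -0.611 -0.345
outer loop
vertex -0.632 -0.97 -1.374
vertex -1.418 -1.83 -1.476
vertex -1.055 -0.35 -3.346
endloop
endfacet
facet normal 0.201 -0.294 0.934
outer loop
vertex -0.632 -0.97 -1.374
vertex -2.078 0.27 -0.673
vertex -1.418 -1.83 -1.476
endloop
endfacet
facet normal -0.712 0.611 0.345
outer loop
vertex -2.865 -0.59 -0.774
vertex -2.078 0.27 -0.673
vertex -3.288 0.03 -2.746
endloop
endfacet
facet normal -0.201 0.294 -0.934
outer loop
vertex -2.502 0.89 -2.644
vertex -1.055 -0.35 -3.346
vertex -3.288 0.03 -2.746
endloop
endfacet
facet normal -0.713 0.610 0.345
outer loop
vertex -3.288 0.03 -2.746
vertex -2.078 0.27 -0.673
vertex -2.502 0.89 -2.644
endloop
endfacet
facet normal 0.672 0.735 0.087
outer loop
vertex -2.502 0.89 -2.644
vertex -0.632 -0.97 -1.374
vertex -1.055 -0.35 -3.346
endloop
endfacet
facet normal 0.672 0.735 0.087
outer loop
vertex -2.078 0.27 -0.673
vertex -0.632 -0.97 -1.374
vertex -2.502 0.89 -2.644
endloop
endfacet
facet normal 0.512 0.146 -0.846
outer loop
vertex -2.007 1.568 -2.693
vertex -2.699 2.205 -3.002
vertex -1.86 2.28 -2.481
endloop
endfacet
facet normal 0.281 -0.327 0.902
outer loop
vertex -2.007 1.568 -2.693
vertex -1.86 2.28 -2.481
vertex -3.221 2.055 -2.138
endloop
endfacet
facet normal 0.512 0.147 -0.846
outer loop
vertex -1.86 2.28 -2.481
vertex -2.699 2.205 -3.002
vertex -2.205 2.949 -2.574
endloop
endfacet
facet normal 0.201 0.236 0.951
outer loop
vertex -1.86 2.28 -2.481
vertex -2.205 2.949 -2.574
vertex -3.221 2.055 -2.138
endloop
endfacet
facet normal 0.512 0.147 -0.846
outer loop
vertex -2.205 2.949 -2.574
vertex -2.699 2.205 -3.002
vertex -2.839 3.181 -2.917
endloop
endfacet
facet normal -0.198 0.602 0.773
outer loop
vertex -2.205 2.949 -2.574
vertex -2.839 3.181 -2.917
vertex -3.221 2.055 -2.138
endloop
endfacet
facet normal 0.512 0.147 -0.846
outer loop
vertex -2.839 3.181 -2.917
vertex -2.699 2.205 -3.002
vertex -3.391 2.842 -3.31
endloop
endfacet
facet normal -0.681 0.559 0.474
outer loop
vertex -2.839 3.181 -2.917
vertex -3.391 2.842 -3.31
vertex -3.221 2.055 -2.138
endloop
endfacet
facet normal 0.512 0.147 -0.846
outer loop
vertex -3.391 2.842 -3.31
vertex -2.699 2.205 -3.002
vertex -3.537 2.129 -3.522
endloop
endfacet
facet normal -0.965 0.130 0.227
outer loop
vertex -3.391 2.842 -3.31
vertex -3.537 2.129 -3.522
vertex -3.221 2.055 -2.138
endloop
endfacet
facet normal 0.512 0.146 -0.846
outer loop
vertex -3.537 2.129 -3.522
vertex -2.699 2.205 -3.002
vertex -3.193 1.461 -3.429
endloop
endfacet
facet normal -0.885 -0.431 0.179
outer loop
vertex -3.537 2.129 -3.522
vertex -3.193 1.461 -3.429
vertex -3.221 2.055 -2.138
endloop
endfacet
facet normal 0.512 0.146 -0.847
outer loop
vertex -3.193 1.461 -3.429
vertex -2.699 2.205 -3.002
vertex -2.559 1.228 -3.086
endloop
endfacet
facet normal -0.486 -0.798 0.357
outer loop
vertex -3.193 1.461 -3.429
vertex -2.559 1.228 -3.086
vertex -3.221 2.055 -2.138
endloop
endfacet
facet normal 0.512 0.146 -0.846
outer loop
vertex -2.559 1.228 -3.086
vertex -2.699 2.205 -3.002
vertex -2.007 1.568 -2.693
endloop
endfacet
facet normal -0.003 -0.754 0.656
outer loop
vertex -2.559 1.228 -3.086
vertex -2.007 1.568 -2.693
vertex -3.221 2.055 -2.138
endloop
endfacet

endsolid


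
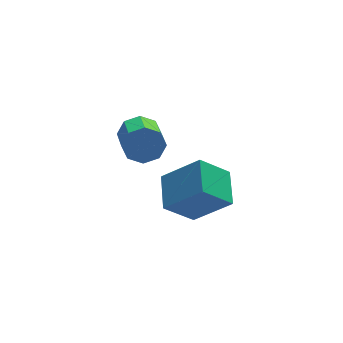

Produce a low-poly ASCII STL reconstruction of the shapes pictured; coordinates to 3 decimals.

solid 
facet normal 0.140 0.923 -0.359
outer loop
vertex 2.47 -3.503 3.049
vertex 2.008 -3.215 3.608
vertex 2.773 -3.357 3.542
endloop
endfacet
facet normal 0.850 -0.299 -0.434
outer loop
vertex 2.47 -3.503 3.049
vertex 2.773 -3.357 3.542
vertex 2.273 -4.794 3.554
endloop
endfacet
facet normal 0.850 -0.299 -0.433
outer loop
vertex 2.273 -4.794 3.554
vertex 2.773 -3.357 3.542
vertex 2.576 -4.647 4.047
endloop
endfacet
facet normal -0.141 -0.922 0.361
outer loop
vertex 2.273 -4.794 3.554
vertex 2.576 -4.647 4.047
vertex 1.812 -4.505 4.112
endloop
endfacet
facet normal 0.140 0.922 -0.360
outer loop
vertex 2.773 -3.357 3.542
vertex 2.008 -3.215 3.608
vertex 2.627 -3.127 4.074
endloop
endfacet
facet normal 0.959 -0.037 0.279
outer loop
vertex 2.773 -3.357 3.542
vertex 2.627 -3.127 4.074
vertex 2.576 -4.647 4.047
endloop
endfacet
facet normal 0.960 -0.037 0.278
outer loop
vertex 2.576 -4.647 4.047
vertex 2.627 -3.127 4.074
vertex 2.431 -4.417 4.579
endloop
endfacet
facet normal -0.141 -0.922 0.360
outer loop
vertex 2.576 -4.647 4.047
vertex 2.431 -4.417 4.579
vertex 1.812 -4.505 4.112
endloop
endfacet
facet normal 0.141 0.922 -0.362
outer loop
vertex 2.627 -3.127 4.074
vertex 2.008 -3.215 3.608
vertex 2.12 -2.948 4.332
endloop
endfacet
facet normal 0.507 0.246 0.826
outer loop
vertex 2.627 -3.127 4.074
vertex 2.12 -2.948 4.332
vertex 2.431 -4.417 4.579
endloop
endfacet
facet normal 0.506 0.246 0.827
outer loop
vertex 2.431 -4.417 4.579
vertex 2.12 -2.948 4.332
vertex 1.923 -4.239 4.837
endloop
endfacet
facet normal -0.140 -0.922 0.360
outer loop
vertex 2.431 -4.417 4.579
vertex 1.923 -4.239 4.837
vertex 1.812 -4.505 4.112
endloop
endfacet
facet normal 0.140 0.922 -0.362
outer loop
vertex 2.12 -2.948 4.332
vertex 2.008 -3.215 3.608
vertex 1.547 -2.926 4.166
endloop
endfacet
facet normal -0.243 0.385 0.890
outer loop
vertex 2.12 -2.948 4.332
vertex 1.547 -2.926 4.166
vertex 1.923 -4.239 4.837
endloop
endfacet
facet normal -0.243 0.385 0.890
outer loop
vertex 1.923 -4.239 4.837
vertex 1.547 -2.926 4.166
vertex 1.35 -4.217 4.671
endloop
endfacet
facet normal -0.140 -0.922 0.360
outer loop
vertex 1.923 -4.239 4.837
vertex 1.35 -4.217 4.671
vertex 1.812 -4.505 4.112
endloop
endfacet
facet normal 0.141 0.922 -0.361
outer loop
vertex 1.547 -2.926 4.166
vertex 2.008 -3.215 3.608
vertex 1.244 -3.073 3.673
endloop
endfacet
facet normal -0.850 0.299 0.433
outer loop
vertex 1.547 -2.926 4.166
vertex 1.244 -3.073 3.673
vertex 1.35 -4.217 4.671
endloop
endfacet
facet normal -0.850 0.300 0.434
outer loop
vertex 1.35 -4.217 4.671
vertex 1.244 -3.073 3.673
vertex 1.047 -4.363 4.178
endloop
endfacet
facet normal -0.140 -0.923 0.359
outer loop
vertex 1.35 -4.217 4.671
vertex 1.047 -4.363 4.178
vertex 1.812 -4.505 4.112
endloop
endfacet
facet normal 0.141 0.922 -0.360
outer loop
vertex 1.244 -3.073 3.673
vertex 2.008 -3.215 3.608
vertex 1.389 -3.303 3.141
endloop
endfacet
facet normal -0.960 0.038 -0.278
outer loop
vertex 1.244 -3.073 3.673
vertex 1.389 -3.303 3.141
vertex 1.047 -4.363 4.178
endloop
endfacet
facet normal -0.960 0.037 -0.279
outer loop
vertex 1.047 -4.363 4.178
vertex 1.389 -3.303 3.141
vertex 1.193 -4.593 3.646
endloop
endfacet
facet normal -0.140 -0.922 0.360
outer loop
vertex 1.047 -4.363 4.178
vertex 1.193 -4.593 3.646
vertex 1.812 -4.505 4.112
endloop
endfacet
facet normal 0.140 0.922 -0.360
outer loop
vertex 1.389 -3.303 3.141
vertex 2.008 -3.215 3.608
vertex 1.897 -3.481 2.883
endloop
endfacet
facet normal -0.506 -0.247 -0.826
outer loop
vertex 1.389 -3.303 3.141
vertex 1.897 -3.481 2.883
vertex 1.193 -4.593 3.646
endloop
endfacet
facet normal -0.507 -0.246 -0.826
outer loop
vertex 1.193 -4.593 3.646
vertex 1.897 -3.481 2.883
vertex 1.7 -4.772 3.388
endloop
endfacet
facet normal -0.141 -0.922 0.362
outer loop
vertex 1.193 -4.593 3.646
vertex 1.7 -4.772 3.388
vertex 1.812 -4.505 4.112
endloop
endfacet
facet normal 0.140 0.922 -0.360
outer loop
vertex 1.897 -3.481 2.883
vertex 2.008 -3.215 3.608
vertex 2.47 -3.503 3.049
endloop
endfacet
facet normal 0.243 -0.385 -0.890
outer loop
vertex 1.897 -3.481 2.883
vertex 2.47 -3.503 3.049
vertex 1.7 -4.772 3.388
endloop
endfacet
facet normal 0.243 -0.385 -0.890
outer loop
vertex 1.7 -4.772 3.388
vertex 2.47 -3.503 3.049
vertex 2.273 -4.794 3.554
endloop
endfacet
facet normal -0.140 -0.922 0.362
outer loop
vertex 1.7 -4.772 3.388
vertex 2.273 -4.794 3.554
vertex 1.812 -4.505 4.112
endloop
endfacet
facet normal -0.729 -0.039 0.684
outer loop
vertex 3.813 -4.853 1.288
vertex 4.162 -3.434 1.74
vertex 2.586 -4.147 0.02
endloop
endfacet
facet normal -0.228 -0.928 -0.296
outer loop
vertex 3.738 -4.086 -1.06
vertex 3.813 -4.853 1.288
vertex 2.586 -4.147 0.02
endloop
endfacet
facet normal -0.729 -0.039 0.684
outer loop
vertex 2.586 -4.147 0.02
vertex 4.162 -3.434 1.74
vertex 2.935 -2.728 0.473
endloop
endfacet
facet normal -0.645 0.372 -0.667
outer loop
vertex 2.935 -2.728 0.473
vertex 3.738 -4.086 -1.06
vertex 2.586 -4.147 0.02
endloop
endfacet
facet normal 0.645 -0.371 0.667
outer loop
vertex 3.813 -4.853 1.288
vertex 5.314 -3.373 0.66
vertex 4.162 -3.434 1.74
endloop
endfacet
facet normal -0.228 -0.928 -0.296
outer loop
vertex 4.965 -4.792 0.207
vertex 3.813 -4.853 1.288
vertex 3.738 -4.086 -1.06
endloop
endfacet
facet normal 0.646 -0.372 0.667
outer loop
vertex 4.965 -4.792 0.207
vertex 5.314 -3.373 0.66
vertex 3.813 -4.853 1.288
endloop
endfacet
facet normal 0.228 0.928 0.296
outer loop
vertex 4.162 -3.434 1.74
vertex 5.314 -3.373 0.66
vertex 2.935 -2.728 0.473
endloop
endfacet
facet normal -0.646 0.371 -0.667
outer loop
vertex 4.087 -2.667 -0.608
vertex 3.738 -4.086 -1.06
vertex 2.935 -2.728 0.473
endloop
endfacet
facet normal 0.228 0.928 0.296
outer loop
vertex 2.935 -2.728 0.473
vertex 5.314 -3.373 0.66
vertex 4.087 -2.667 -0.608
endloop
endfacet
facet normal 0.729 0.039 -0.684
outer loop
vertex 4.087 -2.667 -0.608
vertex 4.965 -4.792 0.207
vertex 3.738 -4.086 -1.06
endloop
endfacet
facet normal 0.729 0.039 -0.684
outer loop
vertex 5.314 -3.373 0.66
vertex 4.965 -4.792 0.207
vertex 4.087 -2.667 -0.608
endloop
endfacet

endsolid


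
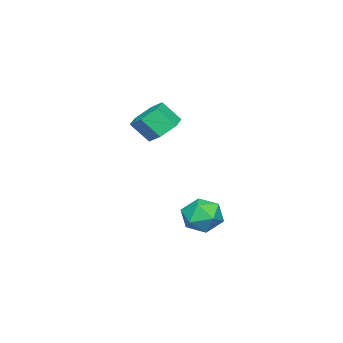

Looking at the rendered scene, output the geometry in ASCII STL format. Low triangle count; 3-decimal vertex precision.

solid 
facet normal -0.730 0.138 0.669
outer loop
vertex 1.998 2.89 -2.34
vertex 2.465 2.46 -1.741
vertex 2.552 3.325 -1.825
endloop
endfacet
facet normal -0.712 0.674 0.197
outer loop
vertex 1.998 2.89 -2.34
vertex 2.552 3.325 -1.825
vertex 2.501 3.519 -2.675
endloop
endfacet
facet normal -0.798 0.396 -0.455
outer loop
vertex 1.998 2.89 -2.34
vertex 2.501 3.519 -2.675
vertex 2.383 2.775 -3.115
endloop
endfacet
facet normal -0.869 -0.310 -0.386
outer loop
vertex 1.998 2.89 -2.34
vertex 2.383 2.775 -3.115
vertex 2.36 2.121 -2.538
endloop
endfacet
facet normal -0.828 -0.469 0.309
outer loop
vertex 1.998 2.89 -2.34
vertex 2.36 2.121 -2.538
vertex 2.465 2.46 -1.741
endloop
endfacet
facet normal -0.064 0.972 0.226
outer loop
vertex 2.501 3.519 -2.675
vertex 2.552 3.325 -1.825
vertex 3.28 3.479 -2.282
endloop
endfacet
facet normal -0.094 0.106 0.990
outer loop
vertex 2.552 3.325 -1.825
vertex 2.465 2.46 -1.741
vertex 3.257 2.825 -1.705
endloop
endfacet
facet normal -0.250 -0.879 0.407
outer loop
vertex 2.465 2.46 -1.741
vertex 2.36 2.121 -2.538
vertex 3.139 2.081 -2.145
endloop
endfacet
facet normal -0.318 -0.621 -0.716
outer loop
vertex 2.36 2.121 -2.538
vertex 2.383 2.775 -3.115
vertex 3.088 2.275 -2.995
endloop
endfacet
facet normal -0.203 0.522 -0.828
outer loop
vertex 2.383 2.775 -3.115
vertex 2.501 3.519 -2.675
vertex 3.175 3.14 -3.079
endloop
endfacet
facet normal 0.869 0.310 0.386
outer loop
vertex 3.642 2.71 -2.48
vertex 3.28 3.479 -2.282
vertex 3.257 2.825 -1.705
endloop
endfacet
facet normal 0.798 -0.396 0.455
outer loop
vertex 3.642 2.71 -2.48
vertex 3.257 2.825 -1.705
vertex 3.139 2.081 -2.145
endloop
endfacet
facet normal 0.712 -0.674 -0.197
outer loop
vertex 3.642 2.71 -2.48
vertex 3.139 2.081 -2.145
vertex 3.088 2.275 -2.995
endloop
endfacet
facet normal 0.730 -0.138 -0.669
outer loop
vertex 3.642 2.71 -2.48
vertex 3.088 2.275 -2.995
vertex 3.175 3.14 -3.079
endloop
endfacet
facet normal 0.828 0.469 -0.309
outer loop
vertex 3.642 2.71 -2.48
vertex 3.175 3.14 -3.079
vertex 3.28 3.479 -2.282
endloop
endfacet
facet normal 0.318 0.621 0.716
outer loop
vertex 3.257 2.825 -1.705
vertex 3.28 3.479 -2.282
vertex 2.552 3.325 -1.825
endloop
endfacet
facet normal 0.203 -0.522 0.828
outer loop
vertex 3.139 2.081 -2.145
vertex 3.257 2.825 -1.705
vertex 2.465 2.46 -1.741
endloop
endfacet
facet normal 0.064 -0.972 -0.226
outer loop
vertex 3.088 2.275 -2.995
vertex 3.139 2.081 -2.145
vertex 2.36 2.121 -2.538
endloop
endfacet
facet normal 0.094 -0.106 -0.990
outer loop
vertex 3.175 3.14 -3.079
vertex 3.088 2.275 -2.995
vertex 2.383 2.775 -3.115
endloop
endfacet
facet normal 0.250 0.879 -0.407
outer loop
vertex 3.28 3.479 -2.282
vertex 3.175 3.14 -3.079
vertex 2.501 3.519 -2.675
endloop
endfacet
facet normal -0.230 0.610 -0.759
outer loop
vertex 3.505 0.995 1.197
vertex 3.027 1.396 1.664
vertex 3.777 1.603 1.603
endloop
endfacet
facet normal 0.909 -0.145 -0.392
outer loop
vertex 3.505 0.995 1.197
vertex 3.777 1.603 1.603
vertex 3.751 0.343 2.008
endloop
endfacet
facet normal 0.909 -0.145 -0.392
outer loop
vertex 3.751 0.343 2.008
vertex 3.777 1.603 1.603
vertex 4.023 0.95 2.415
endloop
endfacet
facet normal 0.229 -0.611 0.758
outer loop
vertex 3.751 0.343 2.008
vertex 4.023 0.95 2.415
vertex 3.273 0.744 2.476
endloop
endfacet
facet normal -0.230 0.610 -0.758
outer loop
vertex 3.777 1.603 1.603
vertex 3.027 1.396 1.664
vertex 3.298 2.004 2.071
endloop
endfacet
facet normal 0.755 0.603 0.256
outer loop
vertex 3.777 1.603 1.603
vertex 3.298 2.004 2.071
vertex 4.023 0.95 2.415
endloop
endfacet
facet normal 0.756 0.603 0.256
outer loop
vertex 4.023 0.95 2.415
vertex 3.298 2.004 2.071
vertex 3.544 1.352 2.882
endloop
endfacet
facet normal 0.229 -0.609 0.759
outer loop
vertex 4.023 0.95 2.415
vertex 3.544 1.352 2.882
vertex 3.273 0.744 2.476
endloop
endfacet
facet normal -0.230 0.610 -0.758
outer loop
vertex 3.298 2.004 2.071
vertex 3.027 1.396 1.664
vertex 2.549 1.797 2.132
endloop
endfacet
facet normal -0.154 0.747 0.647
outer loop
vertex 3.298 2.004 2.071
vertex 2.549 1.797 2.132
vertex 3.544 1.352 2.882
endloop
endfacet
facet normal -0.154 0.747 0.647
outer loop
vertex 3.544 1.352 2.882
vertex 2.549 1.797 2.132
vertex 2.795 1.145 2.943
endloop
endfacet
facet normal 0.230 -0.609 0.759
outer loop
vertex 3.544 1.352 2.882
vertex 2.795 1.145 2.943
vertex 3.273 0.744 2.476
endloop
endfacet
facet normal -0.229 0.611 -0.758
outer loop
vertex 2.549 1.797 2.132
vertex 3.027 1.396 1.664
vertex 2.277 1.19 1.725
endloop
endfacet
facet normal -0.909 0.144 0.392
outer loop
vertex 2.549 1.797 2.132
vertex 2.277 1.19 1.725
vertex 2.795 1.145 2.943
endloop
endfacet
facet normal -0.909 0.145 0.392
outer loop
vertex 2.795 1.145 2.943
vertex 2.277 1.19 1.725
vertex 2.523 0.537 2.537
endloop
endfacet
facet normal 0.230 -0.610 0.759
outer loop
vertex 2.795 1.145 2.943
vertex 2.523 0.537 2.537
vertex 3.273 0.744 2.476
endloop
endfacet
facet normal -0.229 0.609 -0.759
outer loop
vertex 2.277 1.19 1.725
vertex 3.027 1.396 1.664
vertex 2.756 0.788 1.258
endloop
endfacet
facet normal -0.756 -0.603 -0.256
outer loop
vertex 2.277 1.19 1.725
vertex 2.756 0.788 1.258
vertex 2.523 0.537 2.537
endloop
endfacet
facet normal -0.755 -0.603 -0.256
outer loop
vertex 2.523 0.537 2.537
vertex 2.756 0.788 1.258
vertex 3.002 0.136 2.069
endloop
endfacet
facet normal 0.230 -0.610 0.758
outer loop
vertex 2.523 0.537 2.537
vertex 3.002 0.136 2.069
vertex 3.273 0.744 2.476
endloop
endfacet
facet normal -0.230 0.609 -0.759
outer loop
vertex 2.756 0.788 1.258
vertex 3.027 1.396 1.664
vertex 3.505 0.995 1.197
endloop
endfacet
facet normal 0.154 -0.747 -0.647
outer loop
vertex 2.756 0.788 1.258
vertex 3.505 0.995 1.197
vertex 3.002 0.136 2.069
endloop
endfacet
facet normal 0.154 -0.747 -0.647
outer loop
vertex 3.002 0.136 2.069
vertex 3.505 0.995 1.197
vertex 3.751 0.343 2.008
endloop
endfacet
facet normal 0.230 -0.610 0.758
outer loop
vertex 3.002 0.136 2.069
vertex 3.751 0.343 2.008
vertex 3.273 0.744 2.476
endloop
endfacet

endsolid


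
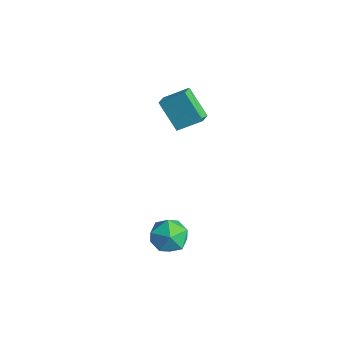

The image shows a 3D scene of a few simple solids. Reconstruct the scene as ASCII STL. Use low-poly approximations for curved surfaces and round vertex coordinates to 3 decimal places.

solid 
facet normal -0.622 -0.164 0.766
outer loop
vertex -3.977 1.37 2.392
vertex -3.158 2.618 3.324
vertex -4.651 2.103 2.001
endloop
endfacet
facet normal -0.465 -0.710 -0.529
outer loop
vertex -3.282 2.462 0.316
vertex -3.977 1.37 2.392
vertex -4.651 2.103 2.001
endloop
endfacet
facet normal -0.622 -0.163 0.766
outer loop
vertex -4.651 2.103 2.001
vertex -3.158 2.618 3.324
vertex -3.832 3.352 2.932
endloop
endfacet
facet normal -0.630 0.685 -0.366
outer loop
vertex -3.832 3.352 2.932
vertex -3.282 2.462 0.316
vertex -4.651 2.103 2.001
endloop
endfacet
facet normal 0.629 -0.686 0.365
outer loop
vertex -3.977 1.37 2.392
vertex -1.789 2.977 1.639
vertex -3.158 2.618 3.324
endloop
endfacet
facet normal -0.465 -0.710 -0.529
outer loop
vertex -2.608 1.728 0.708
vertex -3.977 1.37 2.392
vertex -3.282 2.462 0.316
endloop
endfacet
facet normal 0.629 -0.686 0.366
outer loop
vertex -2.608 1.728 0.708
vertex -1.789 2.977 1.639
vertex -3.977 1.37 2.392
endloop
endfacet
facet normal 0.465 0.710 0.529
outer loop
vertex -3.158 2.618 3.324
vertex -1.789 2.977 1.639
vertex -3.832 3.352 2.932
endloop
endfacet
facet normal -0.629 0.686 -0.366
outer loop
vertex -2.463 3.71 1.248
vertex -3.282 2.462 0.316
vertex -3.832 3.352 2.932
endloop
endfacet
facet normal 0.465 0.710 0.529
outer loop
vertex -3.832 3.352 2.932
vertex -1.789 2.977 1.639
vertex -2.463 3.71 1.248
endloop
endfacet
facet normal 0.623 0.163 -0.765
outer loop
vertex -2.463 3.71 1.248
vertex -2.608 1.728 0.708
vertex -3.282 2.462 0.316
endloop
endfacet
facet normal 0.622 0.163 -0.766
outer loop
vertex -1.789 2.977 1.639
vertex -2.608 1.728 0.708
vertex -2.463 3.71 1.248
endloop
endfacet
facet normal -0.094 0.671 0.735
outer loop
vertex 2.955 -1.65 -1.226
vertex 3.279 -2.514 -0.396
vertex 4.15 -1.808 -0.929
endloop
endfacet
facet normal 0.099 0.987 0.125
outer loop
vertex 2.955 -1.65 -1.226
vertex 4.15 -1.808 -0.929
vertex 3.824 -1.625 -2.112
endloop
endfacet
facet normal -0.397 0.841 -0.366
outer loop
vertex 2.955 -1.65 -1.226
vertex 3.824 -1.625 -2.112
vertex 2.752 -2.218 -2.311
endloop
endfacet
facet normal -0.899 0.435 -0.060
outer loop
vertex 2.955 -1.65 -1.226
vertex 2.752 -2.218 -2.311
vertex 2.416 -2.767 -1.25
endloop
endfacet
facet normal -0.711 0.330 0.621
outer loop
vertex 2.955 -1.65 -1.226
vertex 2.416 -2.767 -1.25
vertex 3.279 -2.514 -0.396
endloop
endfacet
facet normal 0.714 0.694 -0.089
outer loop
vertex 3.824 -1.625 -2.112
vertex 4.15 -1.808 -0.929
vertex 4.684 -2.473 -1.83
endloop
endfacet
facet normal 0.400 0.184 0.898
outer loop
vertex 4.15 -1.808 -0.929
vertex 3.279 -2.514 -0.396
vertex 4.348 -3.022 -0.769
endloop
endfacet
facet normal -0.597 -0.369 0.713
outer loop
vertex 3.279 -2.514 -0.396
vertex 2.416 -2.767 -1.25
vertex 3.276 -3.615 -0.968
endloop
endfacet
facet normal -0.900 -0.198 -0.388
outer loop
vertex 2.416 -2.767 -1.25
vertex 2.752 -2.218 -2.311
vertex 2.95 -3.432 -2.151
endloop
endfacet
facet normal -0.090 0.459 -0.884
outer loop
vertex 2.752 -2.218 -2.311
vertex 3.824 -1.625 -2.112
vertex 3.821 -2.726 -2.684
endloop
endfacet
facet normal 0.899 -0.435 0.060
outer loop
vertex 4.145 -3.59 -1.854
vertex 4.684 -2.473 -1.83
vertex 4.348 -3.022 -0.769
endloop
endfacet
facet normal 0.397 -0.841 0.366
outer loop
vertex 4.145 -3.59 -1.854
vertex 4.348 -3.022 -0.769
vertex 3.276 -3.615 -0.968
endloop
endfacet
facet normal -0.099 -0.987 -0.125
outer loop
vertex 4.145 -3.59 -1.854
vertex 3.276 -3.615 -0.968
vertex 2.95 -3.432 -2.151
endloop
endfacet
facet normal 0.094 -0.671 -0.735
outer loop
vertex 4.145 -3.59 -1.854
vertex 2.95 -3.432 -2.151
vertex 3.821 -2.726 -2.684
endloop
endfacet
facet normal 0.711 -0.330 -0.621
outer loop
vertex 4.145 -3.59 -1.854
vertex 3.821 -2.726 -2.684
vertex 4.684 -2.473 -1.83
endloop
endfacet
facet normal 0.900 0.198 0.388
outer loop
vertex 4.348 -3.022 -0.769
vertex 4.684 -2.473 -1.83
vertex 4.15 -1.808 -0.929
endloop
endfacet
facet normal 0.090 -0.459 0.884
outer loop
vertex 3.276 -3.615 -0.968
vertex 4.348 -3.022 -0.769
vertex 3.279 -2.514 -0.396
endloop
endfacet
facet normal -0.714 -0.694 0.089
outer loop
vertex 2.95 -3.432 -2.151
vertex 3.276 -3.615 -0.968
vertex 2.416 -2.767 -1.25
endloop
endfacet
facet normal -0.400 -0.184 -0.898
outer loop
vertex 3.821 -2.726 -2.684
vertex 2.95 -3.432 -2.151
vertex 2.752 -2.218 -2.311
endloop
endfacet
facet normal 0.597 0.369 -0.713
outer loop
vertex 4.684 -2.473 -1.83
vertex 3.821 -2.726 -2.684
vertex 3.824 -1.625 -2.112
endloop
endfacet

endsolid


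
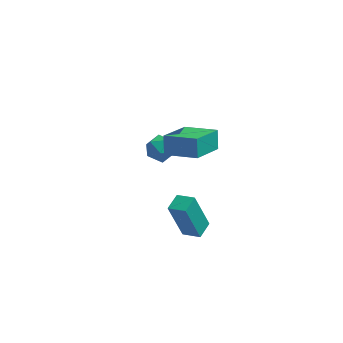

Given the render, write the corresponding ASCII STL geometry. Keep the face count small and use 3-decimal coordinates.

solid 
facet normal 0.519 0.713 -0.471
outer loop
vertex -0.405 3.03 -3.636
vertex -0.994 3.624 -3.387
vertex -0.303 3.455 -2.881
endloop
endfacet
facet normal 0.952 0.195 -0.238
outer loop
vertex -0.405 3.03 -3.636
vertex -0.303 3.455 -2.881
vertex -0.139 2.599 -2.925
endloop
endfacet
facet normal 0.736 -0.421 -0.530
outer loop
vertex -0.405 3.03 -3.636
vertex -0.139 2.599 -2.925
vertex -0.729 2.239 -3.458
endloop
endfacet
facet normal 0.171 -0.282 -0.944
outer loop
vertex -0.405 3.03 -3.636
vertex -0.729 2.239 -3.458
vertex -1.257 2.872 -3.743
endloop
endfacet
facet normal 0.037 0.417 -0.908
outer loop
vertex -0.405 3.03 -3.636
vertex -1.257 2.872 -3.743
vertex -0.994 3.624 -3.387
endloop
endfacet
facet normal 0.872 0.143 0.469
outer loop
vertex -0.139 2.599 -2.925
vertex -0.303 3.455 -2.881
vertex -0.563 2.928 -2.237
endloop
endfacet
facet normal 0.173 0.981 0.091
outer loop
vertex -0.303 3.455 -2.881
vertex -0.994 3.624 -3.387
vertex -1.091 3.561 -2.522
endloop
endfacet
facet normal -0.607 0.503 -0.615
outer loop
vertex -0.994 3.624 -3.387
vertex -1.257 2.872 -3.743
vertex -1.681 3.201 -3.055
endloop
endfacet
facet normal -0.391 -0.629 -0.672
outer loop
vertex -1.257 2.872 -3.743
vertex -0.729 2.239 -3.458
vertex -1.517 2.345 -3.099
endloop
endfacet
facet normal 0.523 -0.852 -0.003
outer loop
vertex -0.729 2.239 -3.458
vertex -0.139 2.599 -2.925
vertex -0.826 2.176 -2.593
endloop
endfacet
facet normal -0.171 0.282 0.944
outer loop
vertex -1.415 2.77 -2.344
vertex -0.563 2.928 -2.237
vertex -1.091 3.561 -2.522
endloop
endfacet
facet normal -0.736 0.421 0.530
outer loop
vertex -1.415 2.77 -2.344
vertex -1.091 3.561 -2.522
vertex -1.681 3.201 -3.055
endloop
endfacet
facet normal -0.952 -0.195 0.238
outer loop
vertex -1.415 2.77 -2.344
vertex -1.681 3.201 -3.055
vertex -1.517 2.345 -3.099
endloop
endfacet
facet normal -0.519 -0.713 0.471
outer loop
vertex -1.415 2.77 -2.344
vertex -1.517 2.345 -3.099
vertex -0.826 2.176 -2.593
endloop
endfacet
facet normal -0.037 -0.417 0.908
outer loop
vertex -1.415 2.77 -2.344
vertex -0.826 2.176 -2.593
vertex -0.563 2.928 -2.237
endloop
endfacet
facet normal 0.391 0.629 0.672
outer loop
vertex -1.091 3.561 -2.522
vertex -0.563 2.928 -2.237
vertex -0.303 3.455 -2.881
endloop
endfacet
facet normal -0.523 0.852 0.003
outer loop
vertex -1.681 3.201 -3.055
vertex -1.091 3.561 -2.522
vertex -0.994 3.624 -3.387
endloop
endfacet
facet normal -0.872 -0.143 -0.469
outer loop
vertex -1.517 2.345 -3.099
vertex -1.681 3.201 -3.055
vertex -1.257 2.872 -3.743
endloop
endfacet
facet normal -0.173 -0.981 -0.091
outer loop
vertex -0.826 2.176 -2.593
vertex -1.517 2.345 -3.099
vertex -0.729 2.239 -3.458
endloop
endfacet
facet normal 0.607 -0.503 0.615
outer loop
vertex -0.563 2.928 -2.237
vertex -0.826 2.176 -2.593
vertex -0.139 2.599 -2.925
endloop
endfacet
facet normal -0.883 0.352 -0.310
outer loop
vertex 0.34 -4.103 0.001
vertex 0.662 -3.205 0.103
vertex 1.043 -4.126 -2.03
endloop
endfacet
facet normal -0.336 -0.936 -0.106
outer loop
vertex 1.918 -4.475 -1.723
vertex 0.34 -4.103 0.001
vertex 1.043 -4.126 -2.03
endloop
endfacet
facet normal -0.883 0.352 -0.310
outer loop
vertex 1.043 -4.126 -2.03
vertex 0.662 -3.205 0.103
vertex 1.366 -3.227 -1.928
endloop
endfacet
facet normal 0.327 -0.010 -0.945
outer loop
vertex 1.366 -3.227 -1.928
vertex 1.918 -4.475 -1.723
vertex 1.043 -4.126 -2.03
endloop
endfacet
facet normal -0.327 0.010 0.945
outer loop
vertex 0.34 -4.103 0.001
vertex 1.537 -3.554 0.41
vertex 0.662 -3.205 0.103
endloop
endfacet
facet normal -0.337 -0.935 -0.107
outer loop
vertex 1.214 -4.453 0.308
vertex 0.34 -4.103 0.001
vertex 1.918 -4.475 -1.723
endloop
endfacet
facet normal -0.328 0.011 0.945
outer loop
vertex 1.214 -4.453 0.308
vertex 1.537 -3.554 0.41
vertex 0.34 -4.103 0.001
endloop
endfacet
facet normal 0.336 0.936 0.106
outer loop
vertex 0.662 -3.205 0.103
vertex 1.537 -3.554 0.41
vertex 1.366 -3.227 -1.928
endloop
endfacet
facet normal 0.328 -0.010 -0.945
outer loop
vertex 2.24 -3.577 -1.621
vertex 1.918 -4.475 -1.723
vertex 1.366 -3.227 -1.928
endloop
endfacet
facet normal 0.337 0.935 0.106
outer loop
vertex 1.366 -3.227 -1.928
vertex 1.537 -3.554 0.41
vertex 2.24 -3.577 -1.621
endloop
endfacet
facet normal 0.883 -0.352 0.310
outer loop
vertex 2.24 -3.577 -1.621
vertex 1.214 -4.453 0.308
vertex 1.918 -4.475 -1.723
endloop
endfacet
facet normal 0.883 -0.352 0.310
outer loop
vertex 1.537 -3.554 0.41
vertex 1.214 -4.453 0.308
vertex 2.24 -3.577 -1.621
endloop
endfacet
facet normal -0.922 0.277 -0.272
outer loop
vertex -0.319 -0.432 1.767
vertex 0.493 1.288 0.764
vertex -0.223 -1.012 0.85
endloop
endfacet
facet normal -0.378 -0.800 0.466
outer loop
vertex 1.427 -1.508 1.336
vertex -0.319 -0.432 1.767
vertex -0.223 -1.012 0.85
endloop
endfacet
facet normal -0.922 0.277 -0.272
outer loop
vertex -0.223 -1.012 0.85
vertex 0.493 1.288 0.764
vertex 0.589 0.707 -0.153
endloop
endfacet
facet normal 0.088 -0.533 -0.842
outer loop
vertex 0.589 0.707 -0.153
vertex 1.427 -1.508 1.336
vertex -0.223 -1.012 0.85
endloop
endfacet
facet normal -0.088 0.532 0.842
outer loop
vertex -0.319 -0.432 1.767
vertex 2.143 0.792 1.25
vertex 0.493 1.288 0.764
endloop
endfacet
facet normal -0.377 -0.800 0.467
outer loop
vertex 1.331 -0.927 2.253
vertex -0.319 -0.432 1.767
vertex 1.427 -1.508 1.336
endloop
endfacet
facet normal -0.088 0.533 0.842
outer loop
vertex 1.331 -0.927 2.253
vertex 2.143 0.792 1.25
vertex -0.319 -0.432 1.767
endloop
endfacet
facet normal 0.378 0.799 -0.467
outer loop
vertex 0.493 1.288 0.764
vertex 2.143 0.792 1.25
vertex 0.589 0.707 -0.153
endloop
endfacet
facet normal 0.088 -0.533 -0.842
outer loop
vertex 2.239 0.212 0.333
vertex 1.427 -1.508 1.336
vertex 0.589 0.707 -0.153
endloop
endfacet
facet normal 0.377 0.800 -0.466
outer loop
vertex 0.589 0.707 -0.153
vertex 2.143 0.792 1.25
vertex 2.239 0.212 0.333
endloop
endfacet
facet normal 0.922 -0.277 0.272
outer loop
vertex 2.239 0.212 0.333
vertex 1.331 -0.927 2.253
vertex 1.427 -1.508 1.336
endloop
endfacet
facet normal 0.922 -0.277 0.272
outer loop
vertex 2.143 0.792 1.25
vertex 1.331 -0.927 2.253
vertex 2.239 0.212 0.333
endloop
endfacet

endsolid


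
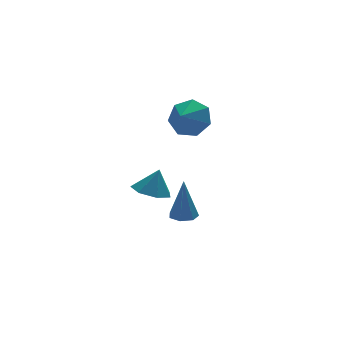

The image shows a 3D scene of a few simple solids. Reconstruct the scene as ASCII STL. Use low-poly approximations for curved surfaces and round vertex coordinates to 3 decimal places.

solid 
facet normal -0.041 -0.089 -0.995
outer loop
vertex -2.442 -2.769 -0.855
vertex -3.022 -3.059 -0.805
vertex -2.889 -2.426 -0.867
endloop
endfacet
facet normal 0.595 0.782 0.186
outer loop
vertex -2.442 -2.769 -0.855
vertex -2.889 -2.426 -0.867
vertex -2.938 -2.881 1.205
endloop
endfacet
facet normal -0.042 -0.089 -0.995
outer loop
vertex -2.889 -2.426 -0.867
vertex -3.022 -3.059 -0.805
vertex -3.437 -2.559 -0.832
endloop
endfacet
facet normal -0.219 0.954 0.204
outer loop
vertex -2.889 -2.426 -0.867
vertex -3.437 -2.559 -0.832
vertex -2.938 -2.881 1.205
endloop
endfacet
facet normal -0.042 -0.088 -0.995
outer loop
vertex -3.437 -2.559 -0.832
vertex -3.022 -3.059 -0.805
vertex -3.672 -3.068 -0.777
endloop
endfacet
facet normal -0.860 0.427 0.278
outer loop
vertex -3.437 -2.559 -0.832
vertex -3.672 -3.068 -0.777
vertex -2.938 -2.881 1.205
endloop
endfacet
facet normal -0.042 -0.088 -0.995
outer loop
vertex -3.672 -3.068 -0.777
vertex -3.022 -3.059 -0.805
vertex -3.418 -3.571 -0.743
endloop
endfacet
facet normal -0.845 -0.403 0.351
outer loop
vertex -3.672 -3.068 -0.777
vertex -3.418 -3.571 -0.743
vertex -2.938 -2.881 1.205
endloop
endfacet
facet normal -0.042 -0.088 -0.995
outer loop
vertex -3.418 -3.571 -0.743
vertex -3.022 -3.059 -0.805
vertex -2.866 -3.688 -0.756
endloop
endfacet
facet normal -0.184 -0.911 0.368
outer loop
vertex -3.418 -3.571 -0.743
vertex -2.866 -3.688 -0.756
vertex -2.938 -2.881 1.205
endloop
endfacet
facet normal -0.042 -0.088 -0.995
outer loop
vertex -2.866 -3.688 -0.756
vertex -3.022 -3.059 -0.805
vertex -2.432 -3.331 -0.806
endloop
endfacet
facet normal 0.624 -0.714 0.317
outer loop
vertex -2.866 -3.688 -0.756
vertex -2.432 -3.331 -0.806
vertex -2.938 -2.881 1.205
endloop
endfacet
facet normal -0.042 -0.088 -0.995
outer loop
vertex -2.432 -3.331 -0.806
vertex -3.022 -3.059 -0.805
vertex -2.442 -2.769 -0.855
endloop
endfacet
facet normal 0.971 0.038 0.236
outer loop
vertex -2.432 -3.331 -0.806
vertex -2.442 -2.769 -0.855
vertex -2.938 -2.881 1.205
endloop
endfacet
facet normal -0.349 -0.090 -0.933
outer loop
vertex -1.516 3.514 -3.193
vertex -2.042 2.721 -2.92
vertex -2.311 3.673 -2.911
endloop
endfacet
facet normal 0.313 0.862 0.398
outer loop
vertex -1.516 3.514 -3.193
vertex -2.311 3.673 -2.911
vertex -1.578 2.839 -1.68
endloop
endfacet
facet normal -0.348 -0.090 -0.933
outer loop
vertex -2.311 3.673 -2.911
vertex -2.042 2.721 -2.92
vertex -2.904 3.116 -2.636
endloop
endfacet
facet normal -0.332 0.677 0.657
outer loop
vertex -2.311 3.673 -2.911
vertex -2.904 3.116 -2.636
vertex -1.578 2.839 -1.68
endloop
endfacet
facet normal -0.348 -0.089 -0.933
outer loop
vertex -2.904 3.116 -2.636
vertex -2.042 2.721 -2.92
vertex -2.848 2.26 -2.575
endloop
endfacet
facet normal -0.582 0.020 0.813
outer loop
vertex -2.904 3.116 -2.636
vertex -2.848 2.26 -2.575
vertex -1.578 2.839 -1.68
endloop
endfacet
facet normal -0.348 -0.089 -0.933
outer loop
vertex -2.848 2.26 -2.575
vertex -2.042 2.721 -2.92
vertex -2.185 1.752 -2.774
endloop
endfacet
facet normal -0.247 -0.615 0.749
outer loop
vertex -2.848 2.26 -2.575
vertex -2.185 1.752 -2.774
vertex -1.578 2.839 -1.68
endloop
endfacet
facet normal -0.350 -0.089 -0.933
outer loop
vertex -2.185 1.752 -2.774
vertex -2.042 2.721 -2.92
vertex -1.414 1.973 -3.084
endloop
endfacet
facet normal 0.420 -0.749 0.511
outer loop
vertex -2.185 1.752 -2.774
vertex -1.414 1.973 -3.084
vertex -1.578 2.839 -1.68
endloop
endfacet
facet normal -0.349 -0.089 -0.933
outer loop
vertex -1.414 1.973 -3.084
vertex -2.042 2.721 -2.92
vertex -1.117 2.757 -3.27
endloop
endfacet
facet normal 0.918 -0.281 0.281
outer loop
vertex -1.414 1.973 -3.084
vertex -1.117 2.757 -3.27
vertex -1.578 2.839 -1.68
endloop
endfacet
facet normal -0.349 -0.089 -0.933
outer loop
vertex -1.117 2.757 -3.27
vertex -2.042 2.721 -2.92
vertex -1.516 3.514 -3.193
endloop
endfacet
facet normal 0.870 0.435 0.230
outer loop
vertex -1.117 2.757 -3.27
vertex -1.516 3.514 -3.193
vertex -1.578 2.839 -1.68
endloop
endfacet
facet normal 0.645 0.537 -0.544
outer loop
vertex -0.351 0.211 3.493
vertex -1.125 0.503 2.863
vertex -0.783 0.968 3.728
endloop
endfacet
facet normal 0.047 -0.272 0.961
outer loop
vertex -0.351 0.211 3.493
vertex -0.783 0.968 3.728
vertex -1.855 -0.103 3.477
endloop
endfacet
facet normal 0.646 0.536 -0.544
outer loop
vertex -0.783 0.968 3.728
vertex -1.125 0.503 2.863
vertex -1.472 1.375 3.311
endloop
endfacet
facet normal -0.414 0.207 0.886
outer loop
vertex -0.783 0.968 3.728
vertex -1.472 1.375 3.311
vertex -1.855 -0.103 3.477
endloop
endfacet
facet normal 0.645 0.536 -0.544
outer loop
vertex -1.472 1.375 3.311
vertex -1.125 0.503 2.863
vertex -1.9 1.125 2.557
endloop
endfacet
facet normal -0.873 0.272 0.405
outer loop
vertex -1.472 1.375 3.311
vertex -1.9 1.125 2.557
vertex -1.855 -0.103 3.477
endloop
endfacet
facet normal 0.645 0.536 -0.544
outer loop
vertex -1.9 1.125 2.557
vertex -1.125 0.503 2.863
vertex -1.745 0.407 2.033
endloop
endfacet
facet normal -0.985 -0.126 -0.119
outer loop
vertex -1.9 1.125 2.557
vertex -1.745 0.407 2.033
vertex -1.855 -0.103 3.477
endloop
endfacet
facet normal 0.645 0.536 -0.544
outer loop
vertex -1.745 0.407 2.033
vertex -1.125 0.503 2.863
vertex -1.123 -0.239 2.134
endloop
endfacet
facet normal -0.665 -0.687 -0.293
outer loop
vertex -1.745 0.407 2.033
vertex -1.123 -0.239 2.134
vertex -1.855 -0.103 3.477
endloop
endfacet
facet normal 0.645 0.536 -0.544
outer loop
vertex -1.123 -0.239 2.134
vertex -1.125 0.503 2.863
vertex -0.503 -0.326 2.784
endloop
endfacet
facet normal -0.155 -0.988 0.016
outer loop
vertex -1.123 -0.239 2.134
vertex -0.503 -0.326 2.784
vertex -1.855 -0.103 3.477
endloop
endfacet
facet normal 0.645 0.536 -0.544
outer loop
vertex -0.503 -0.326 2.784
vertex -1.125 0.503 2.863
vertex -0.351 0.211 3.493
endloop
endfacet
facet normal 0.162 -0.803 0.574
outer loop
vertex -0.503 -0.326 2.784
vertex -0.351 0.211 3.493
vertex -1.855 -0.103 3.477
endloop
endfacet

endsolid
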